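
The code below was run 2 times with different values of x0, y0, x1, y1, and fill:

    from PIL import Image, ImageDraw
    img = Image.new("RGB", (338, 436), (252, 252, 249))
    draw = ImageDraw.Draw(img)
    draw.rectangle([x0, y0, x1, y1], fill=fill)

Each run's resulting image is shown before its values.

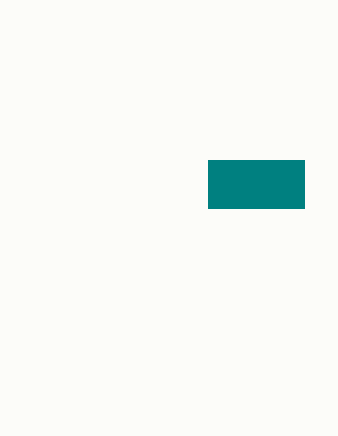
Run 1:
x0 = 208, y0 = 160, x1 = 304, y1 = 208, fill = 'teal'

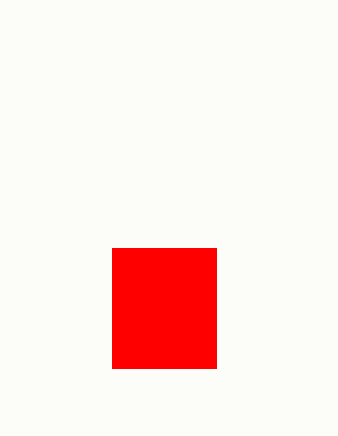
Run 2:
x0 = 112; y0 = 248; x1 = 216; y1 = 368; fill = 'red'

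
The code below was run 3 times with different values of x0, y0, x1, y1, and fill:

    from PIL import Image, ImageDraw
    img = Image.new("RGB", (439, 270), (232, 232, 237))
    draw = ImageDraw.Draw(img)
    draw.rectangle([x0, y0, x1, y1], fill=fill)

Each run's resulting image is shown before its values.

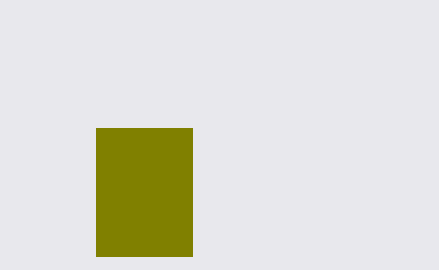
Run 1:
x0 = 96, y0 = 128, x1 = 192, y1 = 256, fill = 'olive'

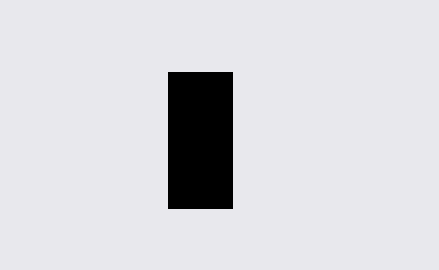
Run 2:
x0 = 168; y0 = 72; x1 = 232; y1 = 208; fill = 'black'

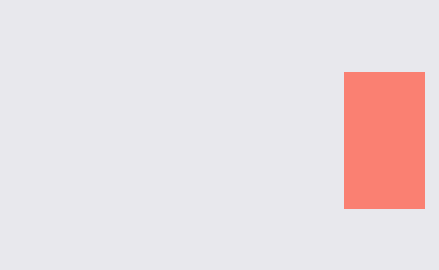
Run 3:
x0 = 344
y0 = 72
x1 = 424
y1 = 208
fill = 'salmon'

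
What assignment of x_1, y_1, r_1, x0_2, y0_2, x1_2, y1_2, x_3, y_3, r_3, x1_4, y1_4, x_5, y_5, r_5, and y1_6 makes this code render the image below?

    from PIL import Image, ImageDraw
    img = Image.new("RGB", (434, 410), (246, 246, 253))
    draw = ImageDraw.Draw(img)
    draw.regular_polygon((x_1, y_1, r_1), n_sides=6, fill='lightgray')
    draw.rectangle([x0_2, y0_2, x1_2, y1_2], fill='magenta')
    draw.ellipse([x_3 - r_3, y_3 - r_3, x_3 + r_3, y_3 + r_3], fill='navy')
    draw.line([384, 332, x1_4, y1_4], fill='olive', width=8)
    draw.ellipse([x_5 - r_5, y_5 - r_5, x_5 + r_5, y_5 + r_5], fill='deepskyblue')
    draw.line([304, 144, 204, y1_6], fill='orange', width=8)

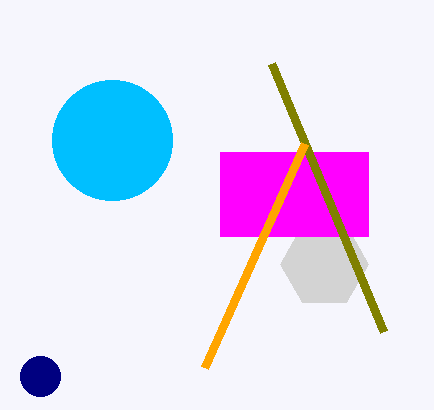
x_1 = 324
y_1 = 264
r_1 = 44
x0_2 = 220
y0_2 = 152
x1_2 = 368
y1_2 = 236
x_3 = 40
y_3 = 376
r_3 = 20
x1_4 = 272
y1_4 = 64
x_5 = 112
y_5 = 140
r_5 = 60
y1_6 = 368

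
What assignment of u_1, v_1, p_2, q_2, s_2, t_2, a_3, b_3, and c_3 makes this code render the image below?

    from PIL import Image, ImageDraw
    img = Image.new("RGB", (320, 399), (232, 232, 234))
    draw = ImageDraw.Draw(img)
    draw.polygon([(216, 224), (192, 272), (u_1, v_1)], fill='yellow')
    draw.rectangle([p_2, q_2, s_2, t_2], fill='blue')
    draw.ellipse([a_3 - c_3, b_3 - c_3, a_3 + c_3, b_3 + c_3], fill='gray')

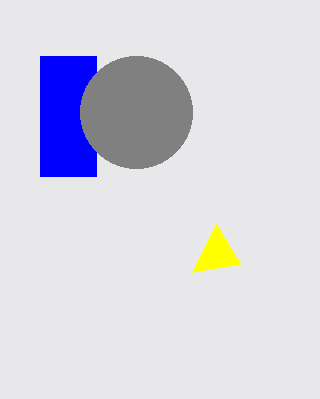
u_1 = 240, v_1 = 264, p_2 = 40, q_2 = 56, s_2 = 96, t_2 = 176, a_3 = 136, b_3 = 112, c_3 = 56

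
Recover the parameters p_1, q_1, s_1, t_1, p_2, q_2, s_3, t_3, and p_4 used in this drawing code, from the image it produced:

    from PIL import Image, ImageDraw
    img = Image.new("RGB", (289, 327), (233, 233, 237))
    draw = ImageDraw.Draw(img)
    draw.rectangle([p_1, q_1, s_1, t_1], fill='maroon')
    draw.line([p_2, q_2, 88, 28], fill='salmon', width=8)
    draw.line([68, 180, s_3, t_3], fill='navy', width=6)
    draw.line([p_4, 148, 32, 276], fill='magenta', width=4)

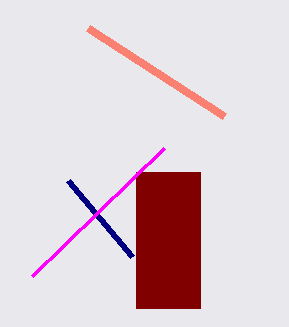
p_1 = 136, q_1 = 172, s_1 = 200, t_1 = 308, p_2 = 224, q_2 = 116, s_3 = 132, t_3 = 256, p_4 = 164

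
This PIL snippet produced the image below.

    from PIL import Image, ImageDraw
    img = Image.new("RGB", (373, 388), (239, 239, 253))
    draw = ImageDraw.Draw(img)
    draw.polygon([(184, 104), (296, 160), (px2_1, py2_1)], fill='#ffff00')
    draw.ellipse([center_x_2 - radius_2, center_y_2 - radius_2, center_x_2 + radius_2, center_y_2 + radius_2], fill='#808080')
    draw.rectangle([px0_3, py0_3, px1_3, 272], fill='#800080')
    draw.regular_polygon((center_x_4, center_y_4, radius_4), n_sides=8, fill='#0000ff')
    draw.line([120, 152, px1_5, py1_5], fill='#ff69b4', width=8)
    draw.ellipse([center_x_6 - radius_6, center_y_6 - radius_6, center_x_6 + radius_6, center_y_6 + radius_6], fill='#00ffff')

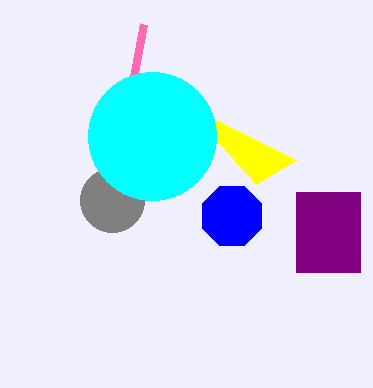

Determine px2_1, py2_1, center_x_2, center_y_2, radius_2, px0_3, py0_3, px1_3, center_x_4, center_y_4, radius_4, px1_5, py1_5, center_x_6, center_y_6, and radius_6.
px2_1 = 256, py2_1 = 184, center_x_2 = 112, center_y_2 = 200, radius_2 = 32, px0_3 = 296, py0_3 = 192, px1_3 = 360, center_x_4 = 232, center_y_4 = 216, radius_4 = 32, px1_5 = 144, py1_5 = 24, center_x_6 = 152, center_y_6 = 136, radius_6 = 64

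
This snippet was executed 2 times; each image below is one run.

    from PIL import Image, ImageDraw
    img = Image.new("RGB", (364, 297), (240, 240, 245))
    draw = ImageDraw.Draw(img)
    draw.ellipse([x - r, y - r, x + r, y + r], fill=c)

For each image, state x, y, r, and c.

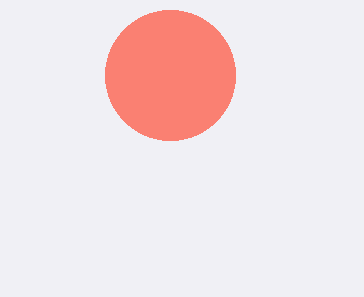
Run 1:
x = 170
y = 75
r = 65
c = 'salmon'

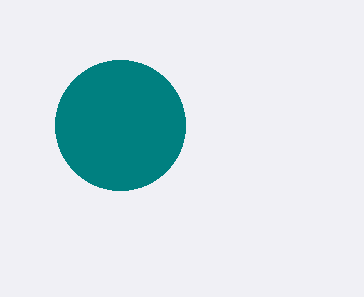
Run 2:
x = 120; y = 125; r = 65; c = 'teal'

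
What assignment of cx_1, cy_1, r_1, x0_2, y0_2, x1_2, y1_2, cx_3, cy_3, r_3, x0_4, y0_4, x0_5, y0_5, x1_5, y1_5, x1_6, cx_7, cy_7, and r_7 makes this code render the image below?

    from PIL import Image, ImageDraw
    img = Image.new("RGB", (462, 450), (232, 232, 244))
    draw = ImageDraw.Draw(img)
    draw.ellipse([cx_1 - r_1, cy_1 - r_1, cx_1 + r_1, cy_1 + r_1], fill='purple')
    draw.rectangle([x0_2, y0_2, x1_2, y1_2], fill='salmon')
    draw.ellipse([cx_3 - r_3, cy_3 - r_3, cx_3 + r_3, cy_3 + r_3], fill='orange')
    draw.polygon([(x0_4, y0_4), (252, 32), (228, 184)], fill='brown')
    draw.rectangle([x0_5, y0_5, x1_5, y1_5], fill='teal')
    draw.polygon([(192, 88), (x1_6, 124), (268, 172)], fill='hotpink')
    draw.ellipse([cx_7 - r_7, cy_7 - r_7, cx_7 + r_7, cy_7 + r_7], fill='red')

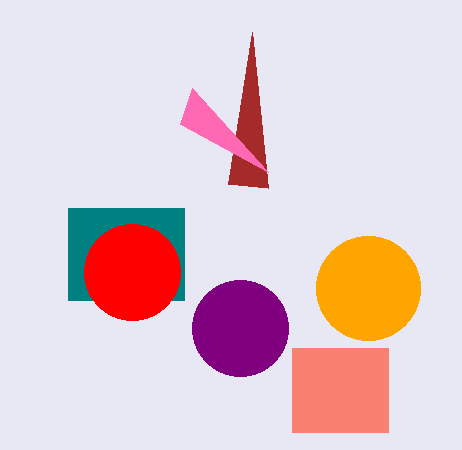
cx_1 = 240, cy_1 = 328, r_1 = 48, x0_2 = 292, y0_2 = 348, x1_2 = 388, y1_2 = 432, cx_3 = 368, cy_3 = 288, r_3 = 52, x0_4 = 268, y0_4 = 188, x0_5 = 68, y0_5 = 208, x1_5 = 184, y1_5 = 300, x1_6 = 180, cx_7 = 132, cy_7 = 272, r_7 = 48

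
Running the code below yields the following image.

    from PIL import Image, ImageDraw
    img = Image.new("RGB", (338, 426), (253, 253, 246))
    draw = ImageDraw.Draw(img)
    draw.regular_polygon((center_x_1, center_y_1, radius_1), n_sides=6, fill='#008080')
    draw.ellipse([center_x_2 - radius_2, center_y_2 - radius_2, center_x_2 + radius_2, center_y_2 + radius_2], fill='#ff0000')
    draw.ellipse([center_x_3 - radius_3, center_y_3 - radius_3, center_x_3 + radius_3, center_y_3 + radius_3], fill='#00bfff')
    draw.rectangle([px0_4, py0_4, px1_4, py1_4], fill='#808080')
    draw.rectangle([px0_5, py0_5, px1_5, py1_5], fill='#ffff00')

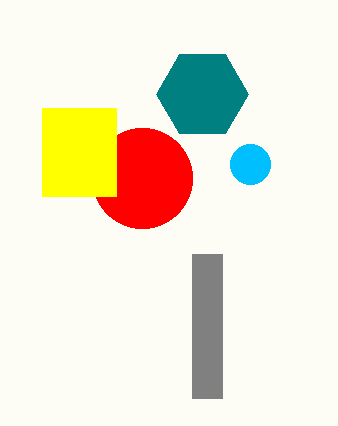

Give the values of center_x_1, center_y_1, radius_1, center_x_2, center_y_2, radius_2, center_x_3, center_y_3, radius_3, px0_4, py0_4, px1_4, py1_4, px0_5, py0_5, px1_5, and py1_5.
center_x_1 = 202
center_y_1 = 94
radius_1 = 46
center_x_2 = 142
center_y_2 = 178
radius_2 = 50
center_x_3 = 250
center_y_3 = 164
radius_3 = 20
px0_4 = 192
py0_4 = 254
px1_4 = 222
py1_4 = 398
px0_5 = 42
py0_5 = 108
px1_5 = 116
py1_5 = 196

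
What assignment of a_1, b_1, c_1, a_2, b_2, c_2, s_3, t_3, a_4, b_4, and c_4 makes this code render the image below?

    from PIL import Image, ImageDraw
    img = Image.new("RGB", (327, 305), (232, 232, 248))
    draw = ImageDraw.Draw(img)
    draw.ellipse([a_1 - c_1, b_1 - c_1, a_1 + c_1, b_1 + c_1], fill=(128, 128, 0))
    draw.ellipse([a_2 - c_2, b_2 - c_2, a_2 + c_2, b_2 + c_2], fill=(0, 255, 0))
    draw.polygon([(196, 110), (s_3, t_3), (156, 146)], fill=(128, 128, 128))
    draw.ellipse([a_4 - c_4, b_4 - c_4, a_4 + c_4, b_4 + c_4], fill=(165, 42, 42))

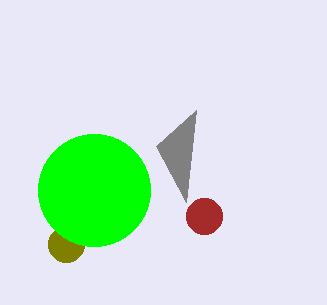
a_1 = 66; b_1 = 244; c_1 = 18; a_2 = 94; b_2 = 190; c_2 = 56; s_3 = 186; t_3 = 202; a_4 = 204; b_4 = 216; c_4 = 18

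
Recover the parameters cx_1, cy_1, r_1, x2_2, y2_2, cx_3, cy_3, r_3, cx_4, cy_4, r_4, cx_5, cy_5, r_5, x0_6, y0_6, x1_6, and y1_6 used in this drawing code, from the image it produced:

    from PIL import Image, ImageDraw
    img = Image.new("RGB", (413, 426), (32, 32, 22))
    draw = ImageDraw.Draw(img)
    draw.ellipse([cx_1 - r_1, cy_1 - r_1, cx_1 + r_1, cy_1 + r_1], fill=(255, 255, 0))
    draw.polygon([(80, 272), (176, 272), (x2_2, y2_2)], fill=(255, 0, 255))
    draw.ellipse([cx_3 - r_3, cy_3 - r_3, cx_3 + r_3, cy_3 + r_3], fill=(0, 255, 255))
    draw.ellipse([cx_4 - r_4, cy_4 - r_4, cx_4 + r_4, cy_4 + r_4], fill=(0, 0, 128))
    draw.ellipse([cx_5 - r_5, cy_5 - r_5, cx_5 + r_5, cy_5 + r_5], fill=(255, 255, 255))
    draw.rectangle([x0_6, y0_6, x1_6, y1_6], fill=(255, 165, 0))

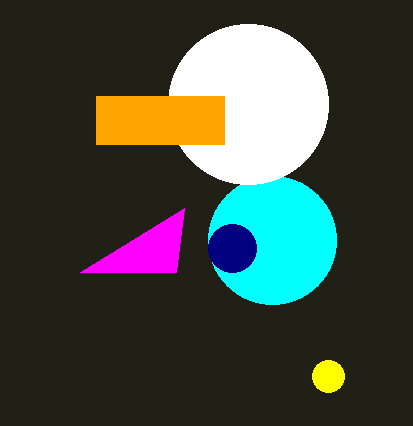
cx_1 = 328
cy_1 = 376
r_1 = 16
x2_2 = 184
y2_2 = 208
cx_3 = 272
cy_3 = 240
r_3 = 64
cx_4 = 232
cy_4 = 248
r_4 = 24
cx_5 = 248
cy_5 = 104
r_5 = 80
x0_6 = 96
y0_6 = 96
x1_6 = 224
y1_6 = 144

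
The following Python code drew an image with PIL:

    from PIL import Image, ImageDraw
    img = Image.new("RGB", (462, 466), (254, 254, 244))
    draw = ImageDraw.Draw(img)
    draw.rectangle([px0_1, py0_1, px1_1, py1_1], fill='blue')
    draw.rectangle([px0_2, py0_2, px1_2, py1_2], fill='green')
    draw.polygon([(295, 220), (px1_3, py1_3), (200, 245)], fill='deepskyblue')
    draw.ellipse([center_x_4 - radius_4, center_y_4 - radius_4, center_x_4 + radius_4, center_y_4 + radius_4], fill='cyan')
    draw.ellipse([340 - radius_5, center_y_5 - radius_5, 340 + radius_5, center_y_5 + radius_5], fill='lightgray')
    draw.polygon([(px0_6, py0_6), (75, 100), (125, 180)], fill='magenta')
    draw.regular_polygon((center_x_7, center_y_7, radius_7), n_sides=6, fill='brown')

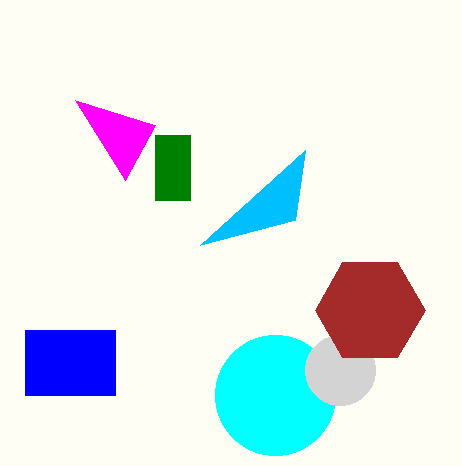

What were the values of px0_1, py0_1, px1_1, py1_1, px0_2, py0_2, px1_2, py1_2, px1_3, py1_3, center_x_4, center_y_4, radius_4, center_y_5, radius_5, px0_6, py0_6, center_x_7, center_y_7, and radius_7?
px0_1 = 25, py0_1 = 330, px1_1 = 115, py1_1 = 395, px0_2 = 155, py0_2 = 135, px1_2 = 190, py1_2 = 200, px1_3 = 305, py1_3 = 150, center_x_4 = 275, center_y_4 = 395, radius_4 = 60, center_y_5 = 370, radius_5 = 35, px0_6 = 155, py0_6 = 125, center_x_7 = 370, center_y_7 = 310, radius_7 = 55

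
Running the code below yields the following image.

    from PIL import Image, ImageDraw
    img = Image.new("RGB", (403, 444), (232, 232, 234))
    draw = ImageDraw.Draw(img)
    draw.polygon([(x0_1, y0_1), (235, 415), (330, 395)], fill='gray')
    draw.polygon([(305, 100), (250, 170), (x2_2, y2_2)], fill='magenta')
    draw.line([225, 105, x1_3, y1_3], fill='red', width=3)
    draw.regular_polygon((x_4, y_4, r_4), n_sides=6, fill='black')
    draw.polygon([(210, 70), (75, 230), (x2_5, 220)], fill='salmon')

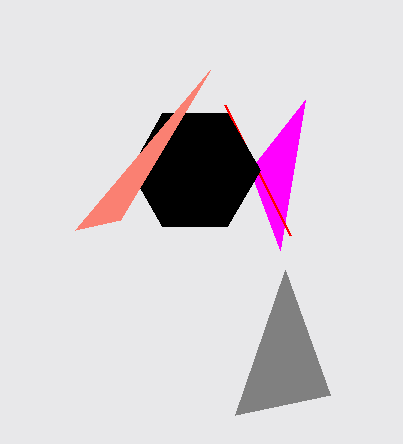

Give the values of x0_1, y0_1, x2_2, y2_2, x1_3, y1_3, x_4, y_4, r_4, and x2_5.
x0_1 = 285; y0_1 = 270; x2_2 = 280; y2_2 = 250; x1_3 = 290; y1_3 = 235; x_4 = 195; y_4 = 170; r_4 = 65; x2_5 = 120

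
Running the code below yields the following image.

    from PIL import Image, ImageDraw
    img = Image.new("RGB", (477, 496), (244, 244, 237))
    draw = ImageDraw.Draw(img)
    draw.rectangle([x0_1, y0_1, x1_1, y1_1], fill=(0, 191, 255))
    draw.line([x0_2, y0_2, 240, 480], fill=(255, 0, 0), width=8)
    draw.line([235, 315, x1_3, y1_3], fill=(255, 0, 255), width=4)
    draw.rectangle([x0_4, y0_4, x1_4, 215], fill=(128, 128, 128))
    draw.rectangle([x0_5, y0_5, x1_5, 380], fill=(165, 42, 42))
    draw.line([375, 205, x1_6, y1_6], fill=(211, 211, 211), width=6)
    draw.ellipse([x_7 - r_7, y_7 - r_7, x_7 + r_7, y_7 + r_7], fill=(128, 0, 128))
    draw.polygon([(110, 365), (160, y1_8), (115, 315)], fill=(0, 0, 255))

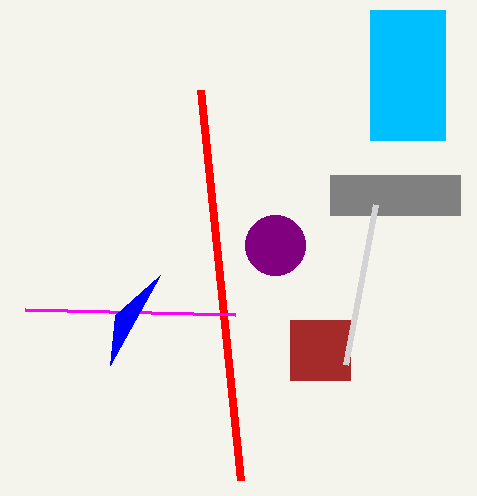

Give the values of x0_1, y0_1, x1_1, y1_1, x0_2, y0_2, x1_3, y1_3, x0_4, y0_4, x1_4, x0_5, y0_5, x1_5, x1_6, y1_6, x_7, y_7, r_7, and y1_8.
x0_1 = 370; y0_1 = 10; x1_1 = 445; y1_1 = 140; x0_2 = 200; y0_2 = 90; x1_3 = 25; y1_3 = 310; x0_4 = 330; y0_4 = 175; x1_4 = 460; x0_5 = 290; y0_5 = 320; x1_5 = 350; x1_6 = 345; y1_6 = 365; x_7 = 275; y_7 = 245; r_7 = 30; y1_8 = 275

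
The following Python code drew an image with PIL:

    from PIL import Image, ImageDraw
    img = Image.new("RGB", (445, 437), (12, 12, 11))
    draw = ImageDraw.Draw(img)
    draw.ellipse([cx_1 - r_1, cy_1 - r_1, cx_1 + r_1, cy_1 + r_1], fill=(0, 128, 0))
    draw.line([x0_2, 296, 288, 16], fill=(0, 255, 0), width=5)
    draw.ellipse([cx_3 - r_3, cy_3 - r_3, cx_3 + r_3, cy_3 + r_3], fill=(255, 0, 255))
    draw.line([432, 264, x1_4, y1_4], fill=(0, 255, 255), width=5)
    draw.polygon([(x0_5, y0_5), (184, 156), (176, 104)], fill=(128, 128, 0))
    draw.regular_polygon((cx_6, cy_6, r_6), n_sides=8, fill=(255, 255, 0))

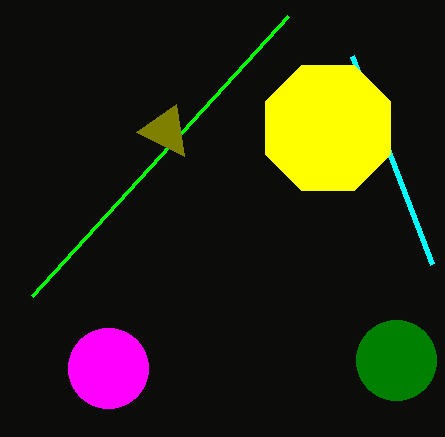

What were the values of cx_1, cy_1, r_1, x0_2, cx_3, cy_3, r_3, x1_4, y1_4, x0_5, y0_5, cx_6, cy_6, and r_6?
cx_1 = 396; cy_1 = 360; r_1 = 40; x0_2 = 32; cx_3 = 108; cy_3 = 368; r_3 = 40; x1_4 = 352; y1_4 = 56; x0_5 = 136; y0_5 = 132; cx_6 = 328; cy_6 = 128; r_6 = 68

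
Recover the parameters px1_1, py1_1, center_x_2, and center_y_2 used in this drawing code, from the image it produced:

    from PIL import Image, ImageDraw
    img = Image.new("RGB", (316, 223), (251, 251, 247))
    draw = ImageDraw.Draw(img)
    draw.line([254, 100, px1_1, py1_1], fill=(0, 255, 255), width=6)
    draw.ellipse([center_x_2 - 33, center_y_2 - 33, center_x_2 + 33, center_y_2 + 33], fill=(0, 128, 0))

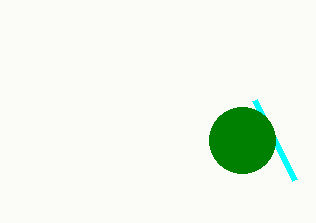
px1_1 = 294, py1_1 = 180, center_x_2 = 242, center_y_2 = 140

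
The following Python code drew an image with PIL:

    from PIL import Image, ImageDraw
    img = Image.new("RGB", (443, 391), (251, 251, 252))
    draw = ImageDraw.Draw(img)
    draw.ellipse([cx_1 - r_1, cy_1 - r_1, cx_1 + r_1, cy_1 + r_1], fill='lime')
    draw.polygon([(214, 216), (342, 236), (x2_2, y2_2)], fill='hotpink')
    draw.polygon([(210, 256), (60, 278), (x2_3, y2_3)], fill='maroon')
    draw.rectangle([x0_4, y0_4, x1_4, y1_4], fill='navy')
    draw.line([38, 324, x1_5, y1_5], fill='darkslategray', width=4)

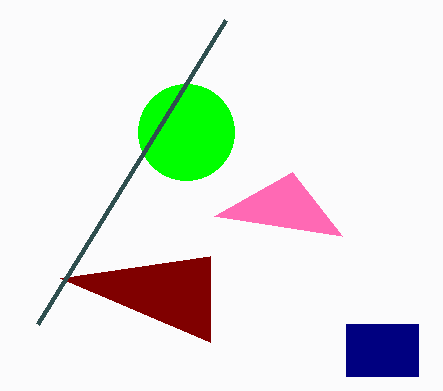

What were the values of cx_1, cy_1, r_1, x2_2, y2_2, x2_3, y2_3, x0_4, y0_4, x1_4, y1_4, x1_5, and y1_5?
cx_1 = 186, cy_1 = 132, r_1 = 48, x2_2 = 292, y2_2 = 172, x2_3 = 210, y2_3 = 342, x0_4 = 346, y0_4 = 324, x1_4 = 418, y1_4 = 376, x1_5 = 226, y1_5 = 20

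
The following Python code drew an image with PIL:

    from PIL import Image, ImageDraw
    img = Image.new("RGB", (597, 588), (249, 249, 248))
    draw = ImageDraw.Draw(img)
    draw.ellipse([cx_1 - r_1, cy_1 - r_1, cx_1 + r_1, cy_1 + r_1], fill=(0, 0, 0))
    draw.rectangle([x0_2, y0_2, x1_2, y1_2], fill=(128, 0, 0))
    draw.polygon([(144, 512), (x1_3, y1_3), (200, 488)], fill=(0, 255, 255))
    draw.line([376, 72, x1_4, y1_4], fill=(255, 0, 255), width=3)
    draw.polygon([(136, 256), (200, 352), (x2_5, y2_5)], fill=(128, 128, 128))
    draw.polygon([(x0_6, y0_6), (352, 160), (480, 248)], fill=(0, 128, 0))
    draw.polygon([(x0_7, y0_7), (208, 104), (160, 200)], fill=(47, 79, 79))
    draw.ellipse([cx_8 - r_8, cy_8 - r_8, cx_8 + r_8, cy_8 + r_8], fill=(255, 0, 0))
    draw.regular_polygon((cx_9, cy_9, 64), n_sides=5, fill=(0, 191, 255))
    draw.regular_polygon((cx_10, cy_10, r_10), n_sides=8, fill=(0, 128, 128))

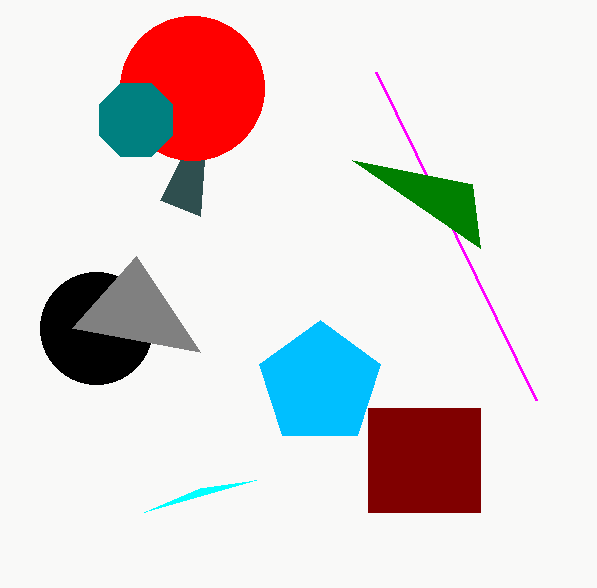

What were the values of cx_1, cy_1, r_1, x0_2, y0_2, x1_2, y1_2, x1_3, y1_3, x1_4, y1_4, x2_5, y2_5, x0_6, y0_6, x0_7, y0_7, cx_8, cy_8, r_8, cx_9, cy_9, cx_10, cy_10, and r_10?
cx_1 = 96, cy_1 = 328, r_1 = 56, x0_2 = 368, y0_2 = 408, x1_2 = 480, y1_2 = 512, x1_3 = 256, y1_3 = 480, x1_4 = 536, y1_4 = 400, x2_5 = 72, y2_5 = 328, x0_6 = 472, y0_6 = 184, x0_7 = 200, y0_7 = 216, cx_8 = 192, cy_8 = 88, r_8 = 72, cx_9 = 320, cy_9 = 384, cx_10 = 136, cy_10 = 120, r_10 = 40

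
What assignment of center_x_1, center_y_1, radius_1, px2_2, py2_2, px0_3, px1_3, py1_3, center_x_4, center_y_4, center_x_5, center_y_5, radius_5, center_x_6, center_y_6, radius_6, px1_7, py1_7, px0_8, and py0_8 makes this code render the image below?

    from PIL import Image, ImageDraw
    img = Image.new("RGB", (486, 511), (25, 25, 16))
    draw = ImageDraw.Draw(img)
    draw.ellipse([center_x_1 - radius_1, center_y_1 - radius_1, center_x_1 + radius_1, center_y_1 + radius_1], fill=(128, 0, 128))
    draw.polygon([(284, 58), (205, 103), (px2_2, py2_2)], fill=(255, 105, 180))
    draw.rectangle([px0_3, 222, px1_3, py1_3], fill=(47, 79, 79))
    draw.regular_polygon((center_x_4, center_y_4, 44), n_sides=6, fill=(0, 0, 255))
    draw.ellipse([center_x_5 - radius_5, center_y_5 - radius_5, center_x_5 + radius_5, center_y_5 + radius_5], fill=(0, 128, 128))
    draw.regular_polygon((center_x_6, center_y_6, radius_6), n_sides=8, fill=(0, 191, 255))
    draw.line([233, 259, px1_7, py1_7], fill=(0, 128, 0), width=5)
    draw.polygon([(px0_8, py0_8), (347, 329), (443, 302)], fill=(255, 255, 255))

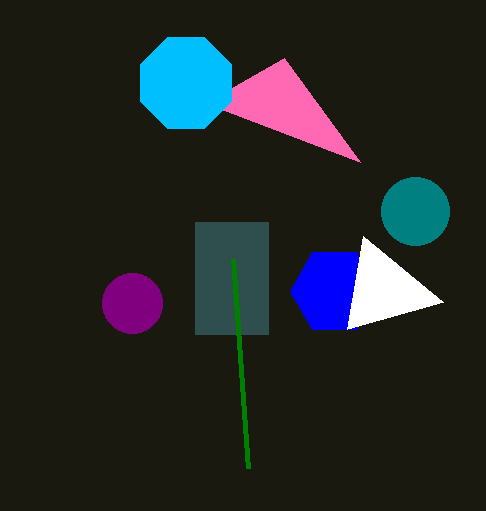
center_x_1 = 132
center_y_1 = 303
radius_1 = 30
px2_2 = 360
py2_2 = 162
px0_3 = 195
px1_3 = 268
py1_3 = 334
center_x_4 = 334
center_y_4 = 291
center_x_5 = 415
center_y_5 = 211
radius_5 = 34
center_x_6 = 186
center_y_6 = 83
radius_6 = 49
px1_7 = 248
py1_7 = 468
px0_8 = 363
py0_8 = 236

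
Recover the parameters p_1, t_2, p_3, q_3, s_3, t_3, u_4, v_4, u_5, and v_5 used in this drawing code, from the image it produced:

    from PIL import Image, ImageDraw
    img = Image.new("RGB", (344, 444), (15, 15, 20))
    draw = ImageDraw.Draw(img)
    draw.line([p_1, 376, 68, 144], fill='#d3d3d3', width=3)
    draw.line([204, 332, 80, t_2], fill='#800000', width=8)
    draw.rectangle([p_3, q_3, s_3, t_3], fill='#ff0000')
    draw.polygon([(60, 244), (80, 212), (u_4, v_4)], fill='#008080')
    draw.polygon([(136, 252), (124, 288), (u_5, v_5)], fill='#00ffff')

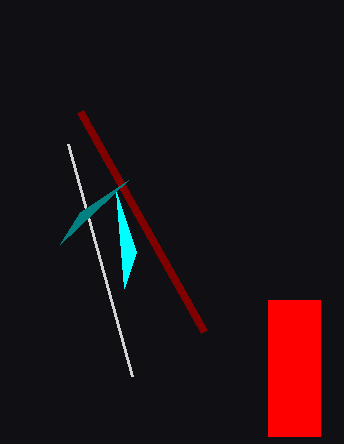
p_1 = 132, t_2 = 112, p_3 = 268, q_3 = 300, s_3 = 320, t_3 = 436, u_4 = 128, v_4 = 180, u_5 = 116, v_5 = 192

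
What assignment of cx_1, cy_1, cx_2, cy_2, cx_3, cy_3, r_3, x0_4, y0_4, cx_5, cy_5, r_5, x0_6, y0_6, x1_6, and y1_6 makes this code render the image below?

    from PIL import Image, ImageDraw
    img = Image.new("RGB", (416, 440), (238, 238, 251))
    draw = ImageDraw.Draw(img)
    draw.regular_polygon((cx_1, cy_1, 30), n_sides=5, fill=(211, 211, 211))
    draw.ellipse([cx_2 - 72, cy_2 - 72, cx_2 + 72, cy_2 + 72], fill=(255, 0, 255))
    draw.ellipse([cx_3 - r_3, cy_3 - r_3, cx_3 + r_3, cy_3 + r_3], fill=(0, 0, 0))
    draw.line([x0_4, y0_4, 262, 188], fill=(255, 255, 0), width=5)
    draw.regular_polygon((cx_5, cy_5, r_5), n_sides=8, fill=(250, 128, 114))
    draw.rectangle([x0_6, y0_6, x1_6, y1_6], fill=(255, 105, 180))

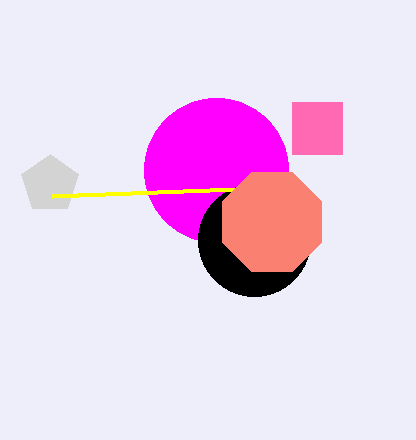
cx_1 = 50
cy_1 = 184
cx_2 = 216
cy_2 = 170
cx_3 = 254
cy_3 = 240
r_3 = 56
x0_4 = 52
y0_4 = 196
cx_5 = 272
cy_5 = 222
r_5 = 54
x0_6 = 292
y0_6 = 102
x1_6 = 342
y1_6 = 154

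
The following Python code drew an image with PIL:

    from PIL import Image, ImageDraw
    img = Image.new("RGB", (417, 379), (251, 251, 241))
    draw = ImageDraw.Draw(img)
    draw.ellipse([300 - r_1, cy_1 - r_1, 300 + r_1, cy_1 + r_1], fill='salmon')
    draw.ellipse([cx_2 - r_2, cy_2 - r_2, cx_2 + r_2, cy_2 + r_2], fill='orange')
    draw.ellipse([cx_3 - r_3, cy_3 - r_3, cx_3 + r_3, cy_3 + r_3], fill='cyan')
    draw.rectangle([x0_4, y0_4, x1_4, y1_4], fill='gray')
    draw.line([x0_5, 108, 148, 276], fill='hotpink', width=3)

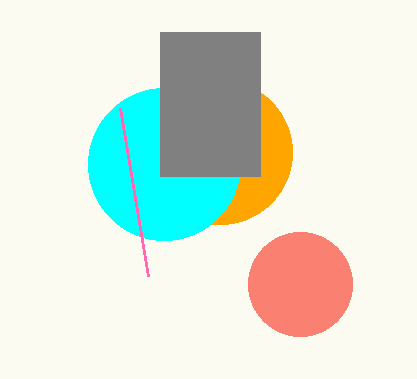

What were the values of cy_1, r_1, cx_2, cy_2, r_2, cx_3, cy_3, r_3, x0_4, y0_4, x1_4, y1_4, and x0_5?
cy_1 = 284
r_1 = 52
cx_2 = 220
cy_2 = 152
r_2 = 72
cx_3 = 164
cy_3 = 164
r_3 = 76
x0_4 = 160
y0_4 = 32
x1_4 = 260
y1_4 = 176
x0_5 = 120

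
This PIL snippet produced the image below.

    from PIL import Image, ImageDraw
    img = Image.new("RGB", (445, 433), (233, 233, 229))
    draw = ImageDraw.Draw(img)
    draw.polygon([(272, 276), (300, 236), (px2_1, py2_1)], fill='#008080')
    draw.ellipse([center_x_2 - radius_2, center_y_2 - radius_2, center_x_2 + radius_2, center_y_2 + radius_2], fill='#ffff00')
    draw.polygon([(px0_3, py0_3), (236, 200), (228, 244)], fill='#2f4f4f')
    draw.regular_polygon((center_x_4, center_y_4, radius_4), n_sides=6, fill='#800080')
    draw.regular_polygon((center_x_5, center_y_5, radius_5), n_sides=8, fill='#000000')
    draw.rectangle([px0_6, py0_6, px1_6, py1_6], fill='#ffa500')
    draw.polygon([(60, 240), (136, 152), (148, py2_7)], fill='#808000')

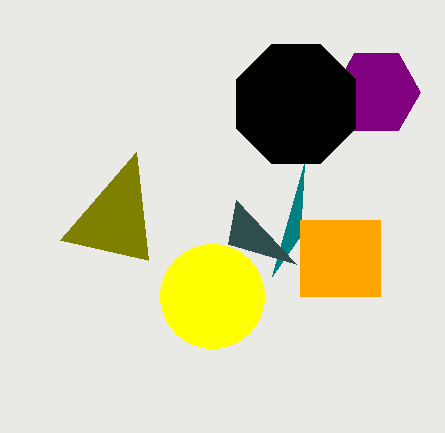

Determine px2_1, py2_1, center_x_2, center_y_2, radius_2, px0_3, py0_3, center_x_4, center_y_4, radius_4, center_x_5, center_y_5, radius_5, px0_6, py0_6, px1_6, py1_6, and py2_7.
px2_1 = 304
py2_1 = 164
center_x_2 = 212
center_y_2 = 296
radius_2 = 52
px0_3 = 296
py0_3 = 264
center_x_4 = 376
center_y_4 = 92
radius_4 = 44
center_x_5 = 296
center_y_5 = 104
radius_5 = 64
px0_6 = 300
py0_6 = 220
px1_6 = 380
py1_6 = 296
py2_7 = 260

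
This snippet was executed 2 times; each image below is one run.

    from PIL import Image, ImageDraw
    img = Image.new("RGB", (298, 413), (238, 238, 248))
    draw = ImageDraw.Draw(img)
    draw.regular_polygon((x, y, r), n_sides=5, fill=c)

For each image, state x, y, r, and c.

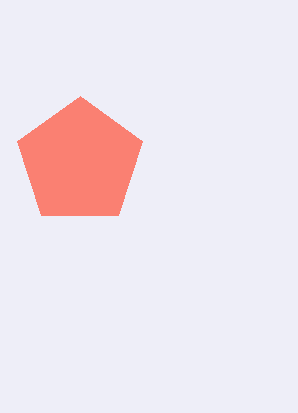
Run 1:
x = 80; y = 162; r = 66; c = 'salmon'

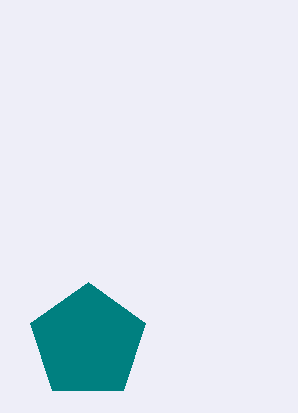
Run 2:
x = 88, y = 342, r = 60, c = 'teal'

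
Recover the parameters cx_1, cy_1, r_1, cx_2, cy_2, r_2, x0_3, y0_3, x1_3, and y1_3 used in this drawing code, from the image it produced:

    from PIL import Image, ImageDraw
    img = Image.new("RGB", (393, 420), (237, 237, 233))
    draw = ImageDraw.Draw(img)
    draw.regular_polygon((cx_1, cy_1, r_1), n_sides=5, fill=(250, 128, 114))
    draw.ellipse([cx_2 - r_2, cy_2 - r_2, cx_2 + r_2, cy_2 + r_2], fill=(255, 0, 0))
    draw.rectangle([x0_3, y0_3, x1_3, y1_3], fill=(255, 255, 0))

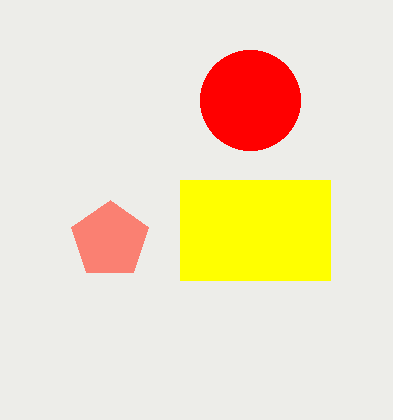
cx_1 = 110; cy_1 = 240; r_1 = 40; cx_2 = 250; cy_2 = 100; r_2 = 50; x0_3 = 180; y0_3 = 180; x1_3 = 330; y1_3 = 280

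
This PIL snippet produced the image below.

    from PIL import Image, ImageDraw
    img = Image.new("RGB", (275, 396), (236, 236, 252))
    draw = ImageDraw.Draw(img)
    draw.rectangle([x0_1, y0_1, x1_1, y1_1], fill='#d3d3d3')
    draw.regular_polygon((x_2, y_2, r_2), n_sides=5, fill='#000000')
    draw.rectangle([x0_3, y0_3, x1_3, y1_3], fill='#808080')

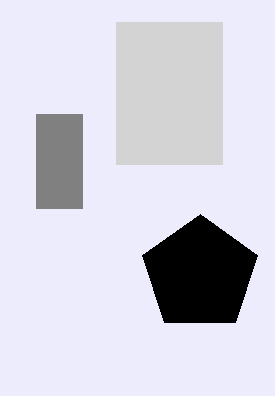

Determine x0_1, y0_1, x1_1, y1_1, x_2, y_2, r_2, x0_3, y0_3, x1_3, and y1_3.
x0_1 = 116
y0_1 = 22
x1_1 = 222
y1_1 = 164
x_2 = 200
y_2 = 274
r_2 = 60
x0_3 = 36
y0_3 = 114
x1_3 = 82
y1_3 = 208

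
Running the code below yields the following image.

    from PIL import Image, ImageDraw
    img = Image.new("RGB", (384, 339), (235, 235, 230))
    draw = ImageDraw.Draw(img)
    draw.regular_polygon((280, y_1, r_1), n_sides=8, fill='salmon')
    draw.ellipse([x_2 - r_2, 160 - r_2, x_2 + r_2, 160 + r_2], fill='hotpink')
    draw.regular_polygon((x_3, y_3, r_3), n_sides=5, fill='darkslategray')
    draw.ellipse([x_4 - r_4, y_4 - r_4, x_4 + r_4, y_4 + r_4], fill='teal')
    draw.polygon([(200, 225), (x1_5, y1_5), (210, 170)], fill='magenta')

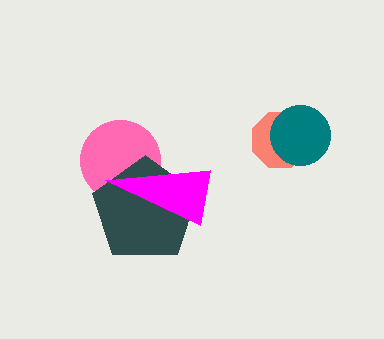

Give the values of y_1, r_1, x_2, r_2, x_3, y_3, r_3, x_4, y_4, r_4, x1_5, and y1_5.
y_1 = 140
r_1 = 30
x_2 = 120
r_2 = 40
x_3 = 145
y_3 = 210
r_3 = 55
x_4 = 300
y_4 = 135
r_4 = 30
x1_5 = 105
y1_5 = 180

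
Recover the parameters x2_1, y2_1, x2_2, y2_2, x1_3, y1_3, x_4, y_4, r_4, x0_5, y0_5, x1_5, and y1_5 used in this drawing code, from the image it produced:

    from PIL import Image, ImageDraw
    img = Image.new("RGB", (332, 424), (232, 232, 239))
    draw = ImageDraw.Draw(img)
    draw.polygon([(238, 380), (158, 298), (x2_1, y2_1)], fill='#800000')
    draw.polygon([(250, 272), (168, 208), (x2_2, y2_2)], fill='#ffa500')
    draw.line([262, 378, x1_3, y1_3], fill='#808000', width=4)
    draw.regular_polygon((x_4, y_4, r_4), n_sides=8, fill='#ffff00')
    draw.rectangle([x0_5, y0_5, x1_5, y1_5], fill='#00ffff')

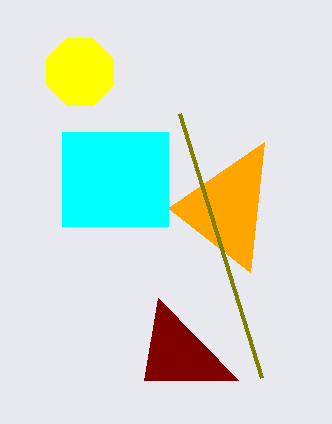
x2_1 = 144; y2_1 = 380; x2_2 = 264; y2_2 = 142; x1_3 = 180; y1_3 = 114; x_4 = 80; y_4 = 72; r_4 = 36; x0_5 = 62; y0_5 = 132; x1_5 = 168; y1_5 = 226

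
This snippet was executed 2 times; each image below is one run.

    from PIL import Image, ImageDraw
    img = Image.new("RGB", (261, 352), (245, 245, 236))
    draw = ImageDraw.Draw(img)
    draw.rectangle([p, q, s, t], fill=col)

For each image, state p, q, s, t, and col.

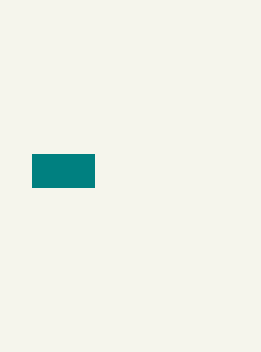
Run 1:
p = 32; q = 154; s = 94; t = 187; col = 'teal'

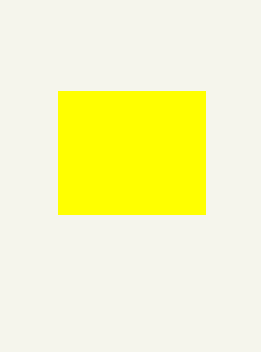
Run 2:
p = 58, q = 91, s = 205, t = 214, col = 'yellow'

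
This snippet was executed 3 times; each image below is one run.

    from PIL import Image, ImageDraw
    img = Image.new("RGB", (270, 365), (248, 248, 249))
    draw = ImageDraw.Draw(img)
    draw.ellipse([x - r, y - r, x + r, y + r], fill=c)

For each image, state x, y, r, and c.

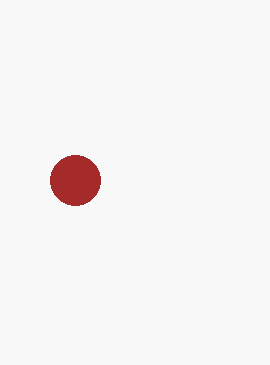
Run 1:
x = 75, y = 180, r = 25, c = 'brown'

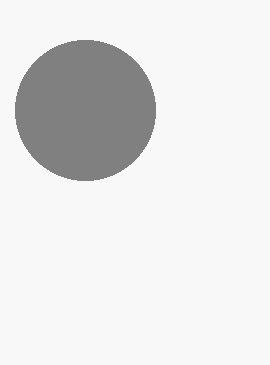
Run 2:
x = 85, y = 110, r = 70, c = 'gray'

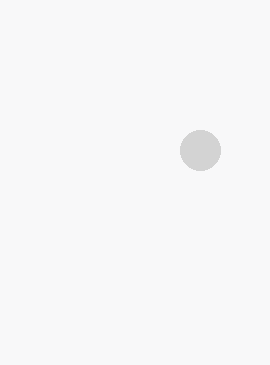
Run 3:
x = 200; y = 150; r = 20; c = 'lightgray'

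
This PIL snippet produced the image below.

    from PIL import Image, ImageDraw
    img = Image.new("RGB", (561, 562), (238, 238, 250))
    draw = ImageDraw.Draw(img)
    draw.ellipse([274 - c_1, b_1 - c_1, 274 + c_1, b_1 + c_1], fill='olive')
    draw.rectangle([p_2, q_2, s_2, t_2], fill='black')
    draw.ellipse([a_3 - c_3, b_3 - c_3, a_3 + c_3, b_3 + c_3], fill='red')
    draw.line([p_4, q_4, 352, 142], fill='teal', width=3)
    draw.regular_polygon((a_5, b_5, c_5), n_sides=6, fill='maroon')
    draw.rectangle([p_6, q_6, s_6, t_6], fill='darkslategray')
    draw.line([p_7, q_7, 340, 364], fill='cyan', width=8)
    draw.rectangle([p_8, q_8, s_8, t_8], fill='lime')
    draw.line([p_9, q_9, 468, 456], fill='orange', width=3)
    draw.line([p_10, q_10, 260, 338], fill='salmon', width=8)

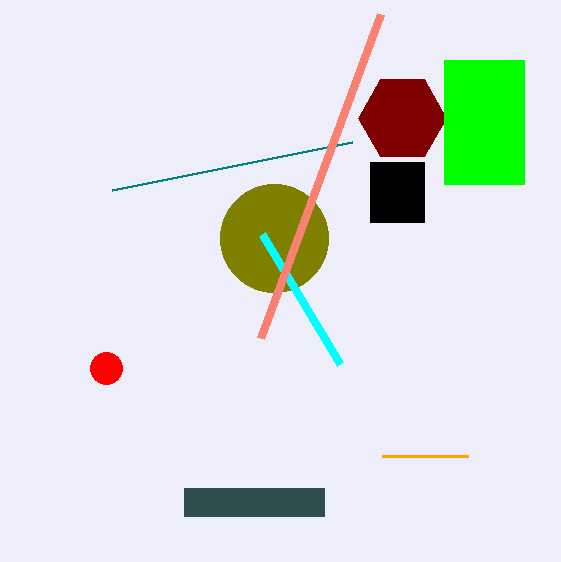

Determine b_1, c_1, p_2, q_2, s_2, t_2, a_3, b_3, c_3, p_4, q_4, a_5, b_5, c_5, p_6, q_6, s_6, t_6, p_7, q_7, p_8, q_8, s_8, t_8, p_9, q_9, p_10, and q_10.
b_1 = 238
c_1 = 54
p_2 = 370
q_2 = 162
s_2 = 424
t_2 = 222
a_3 = 106
b_3 = 368
c_3 = 16
p_4 = 112
q_4 = 190
a_5 = 402
b_5 = 118
c_5 = 44
p_6 = 184
q_6 = 488
s_6 = 324
t_6 = 516
p_7 = 262
q_7 = 234
p_8 = 444
q_8 = 60
s_8 = 524
t_8 = 184
p_9 = 382
q_9 = 456
p_10 = 380
q_10 = 14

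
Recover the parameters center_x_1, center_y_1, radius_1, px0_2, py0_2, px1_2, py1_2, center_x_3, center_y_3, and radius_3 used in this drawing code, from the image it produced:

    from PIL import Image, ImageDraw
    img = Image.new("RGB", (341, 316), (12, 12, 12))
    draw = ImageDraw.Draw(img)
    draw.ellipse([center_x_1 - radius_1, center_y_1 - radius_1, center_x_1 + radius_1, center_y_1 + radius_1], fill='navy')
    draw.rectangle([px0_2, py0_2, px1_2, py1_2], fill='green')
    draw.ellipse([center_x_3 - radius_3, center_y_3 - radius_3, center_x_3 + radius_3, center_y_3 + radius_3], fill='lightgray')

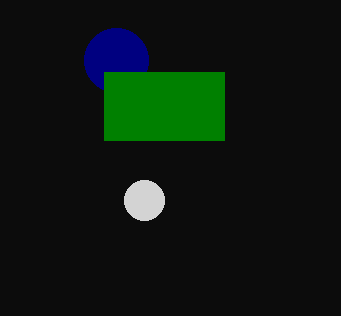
center_x_1 = 116, center_y_1 = 60, radius_1 = 32, px0_2 = 104, py0_2 = 72, px1_2 = 224, py1_2 = 140, center_x_3 = 144, center_y_3 = 200, radius_3 = 20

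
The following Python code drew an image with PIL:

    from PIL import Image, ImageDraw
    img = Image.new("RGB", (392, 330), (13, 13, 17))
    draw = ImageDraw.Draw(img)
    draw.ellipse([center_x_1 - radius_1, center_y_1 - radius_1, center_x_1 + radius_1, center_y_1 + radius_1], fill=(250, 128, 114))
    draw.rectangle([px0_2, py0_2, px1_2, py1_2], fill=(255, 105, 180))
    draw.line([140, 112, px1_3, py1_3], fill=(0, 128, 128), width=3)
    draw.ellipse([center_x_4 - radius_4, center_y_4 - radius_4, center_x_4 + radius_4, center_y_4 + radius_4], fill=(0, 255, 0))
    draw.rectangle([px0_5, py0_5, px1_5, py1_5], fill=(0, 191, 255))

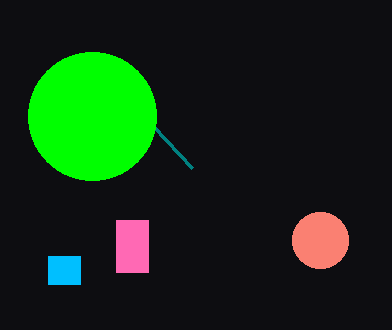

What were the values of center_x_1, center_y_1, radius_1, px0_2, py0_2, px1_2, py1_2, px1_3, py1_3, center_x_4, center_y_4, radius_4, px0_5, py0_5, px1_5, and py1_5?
center_x_1 = 320, center_y_1 = 240, radius_1 = 28, px0_2 = 116, py0_2 = 220, px1_2 = 148, py1_2 = 272, px1_3 = 192, py1_3 = 168, center_x_4 = 92, center_y_4 = 116, radius_4 = 64, px0_5 = 48, py0_5 = 256, px1_5 = 80, py1_5 = 284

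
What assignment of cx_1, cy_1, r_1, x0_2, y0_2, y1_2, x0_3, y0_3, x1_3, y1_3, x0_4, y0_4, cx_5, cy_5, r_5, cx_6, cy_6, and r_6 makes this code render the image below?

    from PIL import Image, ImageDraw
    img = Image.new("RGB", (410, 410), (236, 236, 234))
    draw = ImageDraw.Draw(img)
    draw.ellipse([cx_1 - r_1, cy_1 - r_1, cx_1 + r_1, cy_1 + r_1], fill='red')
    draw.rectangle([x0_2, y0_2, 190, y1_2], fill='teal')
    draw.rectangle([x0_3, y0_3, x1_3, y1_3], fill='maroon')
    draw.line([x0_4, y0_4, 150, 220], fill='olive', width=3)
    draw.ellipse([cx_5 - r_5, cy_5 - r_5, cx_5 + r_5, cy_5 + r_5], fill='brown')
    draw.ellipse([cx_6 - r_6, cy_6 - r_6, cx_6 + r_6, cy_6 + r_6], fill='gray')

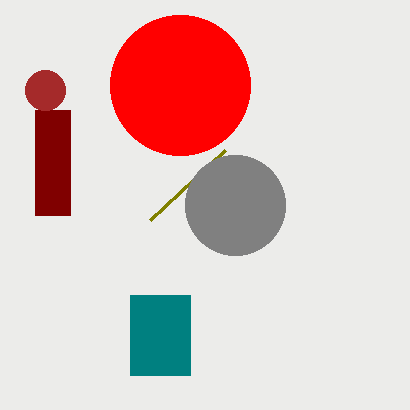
cx_1 = 180; cy_1 = 85; r_1 = 70; x0_2 = 130; y0_2 = 295; y1_2 = 375; x0_3 = 35; y0_3 = 110; x1_3 = 70; y1_3 = 215; x0_4 = 225; y0_4 = 150; cx_5 = 45; cy_5 = 90; r_5 = 20; cx_6 = 235; cy_6 = 205; r_6 = 50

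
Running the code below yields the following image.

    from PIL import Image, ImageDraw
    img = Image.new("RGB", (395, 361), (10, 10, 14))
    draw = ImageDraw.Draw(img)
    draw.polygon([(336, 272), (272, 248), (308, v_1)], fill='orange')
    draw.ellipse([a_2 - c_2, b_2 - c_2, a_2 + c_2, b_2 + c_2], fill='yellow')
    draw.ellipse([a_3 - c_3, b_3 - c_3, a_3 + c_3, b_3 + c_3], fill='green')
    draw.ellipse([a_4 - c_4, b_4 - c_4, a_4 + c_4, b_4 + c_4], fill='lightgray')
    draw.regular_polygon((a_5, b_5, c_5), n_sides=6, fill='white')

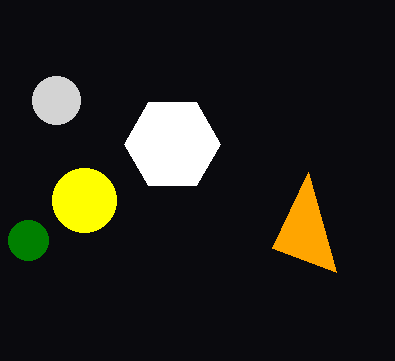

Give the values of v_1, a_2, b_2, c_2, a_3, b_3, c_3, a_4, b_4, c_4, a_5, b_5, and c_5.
v_1 = 172, a_2 = 84, b_2 = 200, c_2 = 32, a_3 = 28, b_3 = 240, c_3 = 20, a_4 = 56, b_4 = 100, c_4 = 24, a_5 = 172, b_5 = 144, c_5 = 48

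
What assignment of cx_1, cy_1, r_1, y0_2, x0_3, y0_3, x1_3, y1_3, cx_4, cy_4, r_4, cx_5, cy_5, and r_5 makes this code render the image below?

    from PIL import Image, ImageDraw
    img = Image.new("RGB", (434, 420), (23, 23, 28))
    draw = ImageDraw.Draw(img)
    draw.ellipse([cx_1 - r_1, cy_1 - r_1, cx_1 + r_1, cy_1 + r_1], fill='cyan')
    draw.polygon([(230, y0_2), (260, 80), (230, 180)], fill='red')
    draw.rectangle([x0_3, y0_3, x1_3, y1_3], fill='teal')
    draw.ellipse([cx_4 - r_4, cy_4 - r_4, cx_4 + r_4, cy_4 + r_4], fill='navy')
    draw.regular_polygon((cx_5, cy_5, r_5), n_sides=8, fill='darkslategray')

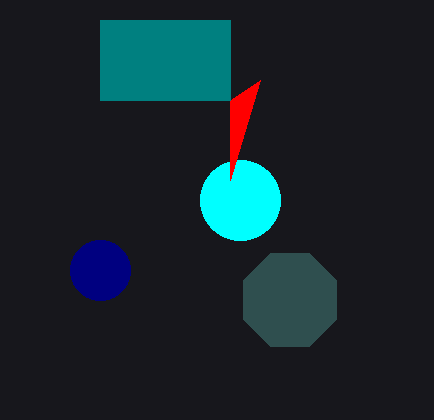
cx_1 = 240; cy_1 = 200; r_1 = 40; y0_2 = 100; x0_3 = 100; y0_3 = 20; x1_3 = 230; y1_3 = 100; cx_4 = 100; cy_4 = 270; r_4 = 30; cx_5 = 290; cy_5 = 300; r_5 = 50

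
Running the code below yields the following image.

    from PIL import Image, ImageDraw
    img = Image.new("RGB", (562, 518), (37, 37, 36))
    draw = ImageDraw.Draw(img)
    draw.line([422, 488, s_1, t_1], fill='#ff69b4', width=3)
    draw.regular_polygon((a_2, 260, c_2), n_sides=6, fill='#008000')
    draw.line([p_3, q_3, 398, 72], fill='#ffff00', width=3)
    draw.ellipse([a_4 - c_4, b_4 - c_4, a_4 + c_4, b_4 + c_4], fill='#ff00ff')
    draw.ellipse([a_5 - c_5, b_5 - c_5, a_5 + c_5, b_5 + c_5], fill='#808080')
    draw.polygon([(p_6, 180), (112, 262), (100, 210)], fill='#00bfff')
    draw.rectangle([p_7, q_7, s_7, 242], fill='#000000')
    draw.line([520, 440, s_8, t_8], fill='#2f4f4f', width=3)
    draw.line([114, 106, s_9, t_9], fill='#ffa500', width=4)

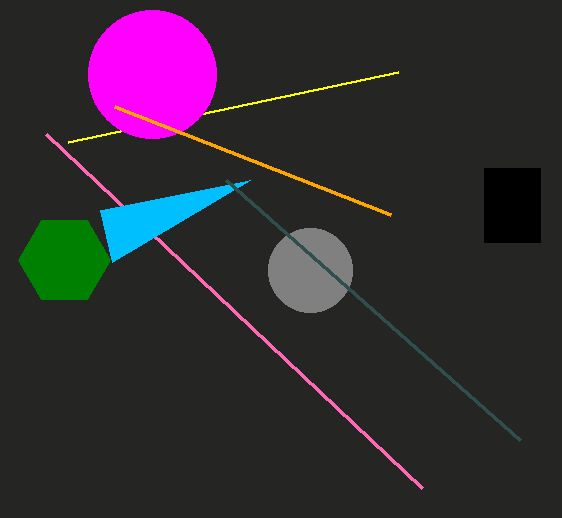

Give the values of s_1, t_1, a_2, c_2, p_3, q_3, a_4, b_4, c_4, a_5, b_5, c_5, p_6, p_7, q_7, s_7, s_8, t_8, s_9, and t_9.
s_1 = 46, t_1 = 134, a_2 = 64, c_2 = 46, p_3 = 68, q_3 = 142, a_4 = 152, b_4 = 74, c_4 = 64, a_5 = 310, b_5 = 270, c_5 = 42, p_6 = 250, p_7 = 484, q_7 = 168, s_7 = 540, s_8 = 226, t_8 = 180, s_9 = 390, t_9 = 214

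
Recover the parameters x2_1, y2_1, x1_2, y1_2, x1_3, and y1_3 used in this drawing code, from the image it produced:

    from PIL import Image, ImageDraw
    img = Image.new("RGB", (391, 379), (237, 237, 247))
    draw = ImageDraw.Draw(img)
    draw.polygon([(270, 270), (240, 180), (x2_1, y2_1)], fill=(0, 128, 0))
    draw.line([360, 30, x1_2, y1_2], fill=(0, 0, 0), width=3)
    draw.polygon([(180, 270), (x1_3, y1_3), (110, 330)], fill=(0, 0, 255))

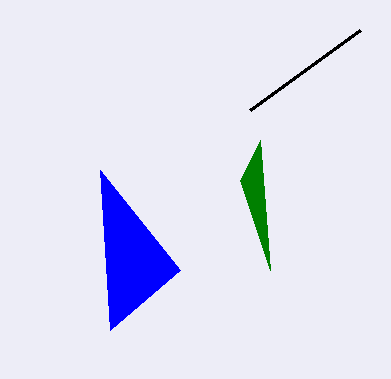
x2_1 = 260; y2_1 = 140; x1_2 = 250; y1_2 = 110; x1_3 = 100; y1_3 = 170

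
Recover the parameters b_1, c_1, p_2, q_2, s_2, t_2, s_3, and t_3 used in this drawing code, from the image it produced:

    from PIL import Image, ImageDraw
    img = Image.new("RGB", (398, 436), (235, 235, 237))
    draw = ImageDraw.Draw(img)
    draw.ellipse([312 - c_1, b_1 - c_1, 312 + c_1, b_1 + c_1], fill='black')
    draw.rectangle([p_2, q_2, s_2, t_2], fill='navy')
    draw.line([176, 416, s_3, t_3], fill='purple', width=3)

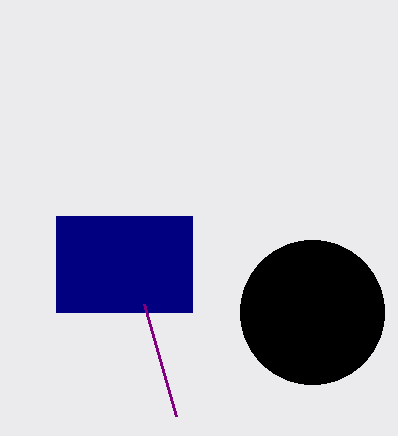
b_1 = 312, c_1 = 72, p_2 = 56, q_2 = 216, s_2 = 192, t_2 = 312, s_3 = 144, t_3 = 304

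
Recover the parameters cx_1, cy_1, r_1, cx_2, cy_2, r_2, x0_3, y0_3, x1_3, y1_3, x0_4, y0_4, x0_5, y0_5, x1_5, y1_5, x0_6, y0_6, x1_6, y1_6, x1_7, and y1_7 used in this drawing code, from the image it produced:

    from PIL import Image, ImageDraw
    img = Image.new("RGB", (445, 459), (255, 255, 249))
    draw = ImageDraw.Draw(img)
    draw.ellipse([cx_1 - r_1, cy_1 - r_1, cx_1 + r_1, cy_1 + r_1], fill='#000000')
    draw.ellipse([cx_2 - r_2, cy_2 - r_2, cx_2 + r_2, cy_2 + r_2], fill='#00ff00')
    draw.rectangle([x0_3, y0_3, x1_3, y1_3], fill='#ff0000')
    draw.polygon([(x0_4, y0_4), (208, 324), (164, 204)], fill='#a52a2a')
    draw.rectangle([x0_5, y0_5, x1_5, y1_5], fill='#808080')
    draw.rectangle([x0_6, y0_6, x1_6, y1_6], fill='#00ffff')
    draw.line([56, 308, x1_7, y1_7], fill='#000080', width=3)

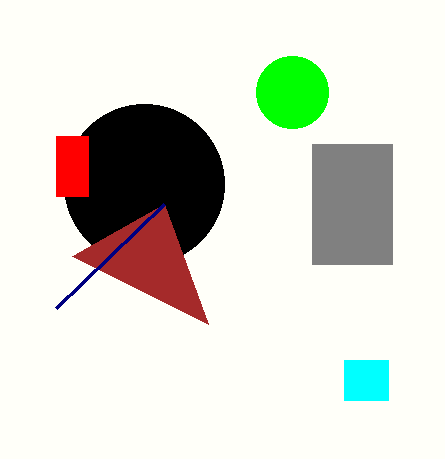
cx_1 = 144; cy_1 = 184; r_1 = 80; cx_2 = 292; cy_2 = 92; r_2 = 36; x0_3 = 56; y0_3 = 136; x1_3 = 88; y1_3 = 196; x0_4 = 72; y0_4 = 256; x0_5 = 312; y0_5 = 144; x1_5 = 392; y1_5 = 264; x0_6 = 344; y0_6 = 360; x1_6 = 388; y1_6 = 400; x1_7 = 164; y1_7 = 204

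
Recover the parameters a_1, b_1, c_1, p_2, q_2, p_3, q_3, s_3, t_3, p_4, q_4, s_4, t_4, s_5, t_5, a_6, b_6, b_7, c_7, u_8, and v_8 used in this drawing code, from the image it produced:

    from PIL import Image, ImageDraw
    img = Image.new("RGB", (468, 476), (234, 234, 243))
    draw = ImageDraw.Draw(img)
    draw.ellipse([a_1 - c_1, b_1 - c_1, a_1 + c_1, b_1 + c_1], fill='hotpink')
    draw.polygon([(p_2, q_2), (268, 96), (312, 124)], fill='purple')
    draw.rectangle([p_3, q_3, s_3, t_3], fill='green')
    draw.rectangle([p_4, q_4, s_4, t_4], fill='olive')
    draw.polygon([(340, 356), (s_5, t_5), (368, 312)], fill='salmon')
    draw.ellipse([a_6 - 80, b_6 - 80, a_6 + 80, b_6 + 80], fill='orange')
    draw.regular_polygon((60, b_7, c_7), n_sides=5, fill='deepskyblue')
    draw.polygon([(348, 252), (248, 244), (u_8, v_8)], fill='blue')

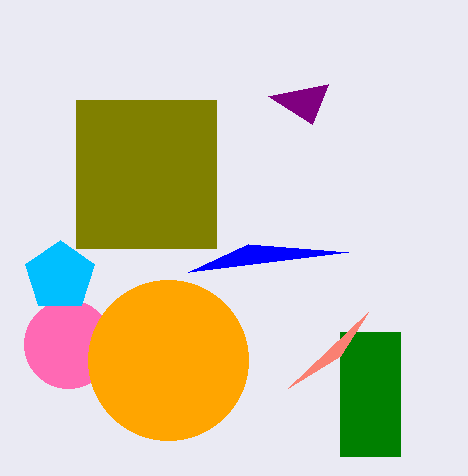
a_1 = 68, b_1 = 344, c_1 = 44, p_2 = 328, q_2 = 84, p_3 = 340, q_3 = 332, s_3 = 400, t_3 = 456, p_4 = 76, q_4 = 100, s_4 = 216, t_4 = 248, s_5 = 288, t_5 = 388, a_6 = 168, b_6 = 360, b_7 = 276, c_7 = 36, u_8 = 188, v_8 = 272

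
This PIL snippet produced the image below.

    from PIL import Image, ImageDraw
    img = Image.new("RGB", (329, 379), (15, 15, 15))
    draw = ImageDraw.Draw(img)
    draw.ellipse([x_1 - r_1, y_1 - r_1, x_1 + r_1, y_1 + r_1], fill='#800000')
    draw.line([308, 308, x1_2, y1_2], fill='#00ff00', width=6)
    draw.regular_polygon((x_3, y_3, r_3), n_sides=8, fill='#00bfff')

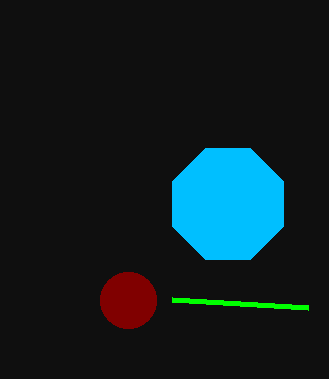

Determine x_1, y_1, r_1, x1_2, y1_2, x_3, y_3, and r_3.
x_1 = 128; y_1 = 300; r_1 = 28; x1_2 = 172; y1_2 = 300; x_3 = 228; y_3 = 204; r_3 = 60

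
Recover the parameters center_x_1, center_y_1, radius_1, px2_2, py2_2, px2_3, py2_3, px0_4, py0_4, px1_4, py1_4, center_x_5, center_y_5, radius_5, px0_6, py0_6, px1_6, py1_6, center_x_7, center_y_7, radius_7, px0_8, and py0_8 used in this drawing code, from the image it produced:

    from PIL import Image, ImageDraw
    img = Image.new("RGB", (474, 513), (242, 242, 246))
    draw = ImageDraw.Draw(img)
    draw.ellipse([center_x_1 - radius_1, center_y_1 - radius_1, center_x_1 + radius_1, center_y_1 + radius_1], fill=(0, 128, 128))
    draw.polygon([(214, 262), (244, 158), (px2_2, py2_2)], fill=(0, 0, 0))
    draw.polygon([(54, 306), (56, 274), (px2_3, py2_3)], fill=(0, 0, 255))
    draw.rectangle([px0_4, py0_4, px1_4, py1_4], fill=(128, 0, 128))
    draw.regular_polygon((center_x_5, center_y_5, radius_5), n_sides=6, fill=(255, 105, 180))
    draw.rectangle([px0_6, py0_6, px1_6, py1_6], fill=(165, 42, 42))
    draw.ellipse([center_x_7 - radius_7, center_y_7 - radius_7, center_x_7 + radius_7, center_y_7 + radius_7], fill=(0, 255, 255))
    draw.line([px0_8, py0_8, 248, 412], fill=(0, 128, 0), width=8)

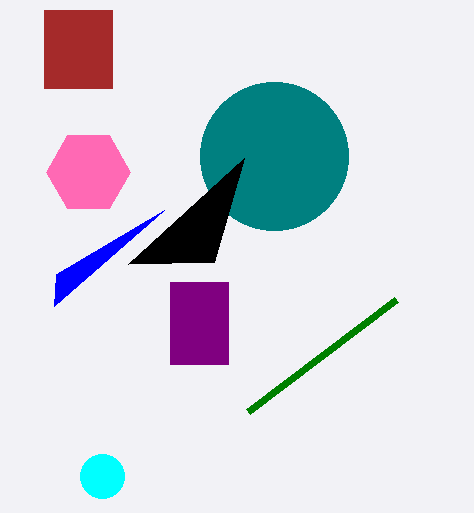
center_x_1 = 274
center_y_1 = 156
radius_1 = 74
px2_2 = 128
py2_2 = 264
px2_3 = 164
py2_3 = 210
px0_4 = 170
py0_4 = 282
px1_4 = 228
py1_4 = 364
center_x_5 = 88
center_y_5 = 172
radius_5 = 42
px0_6 = 44
py0_6 = 10
px1_6 = 112
py1_6 = 88
center_x_7 = 102
center_y_7 = 476
radius_7 = 22
px0_8 = 396
py0_8 = 300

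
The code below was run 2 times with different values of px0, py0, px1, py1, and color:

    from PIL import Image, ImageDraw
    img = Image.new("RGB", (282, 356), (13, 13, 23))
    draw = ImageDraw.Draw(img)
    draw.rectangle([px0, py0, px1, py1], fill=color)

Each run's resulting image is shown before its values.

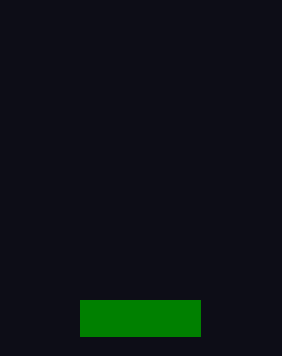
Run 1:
px0 = 80, py0 = 300, px1 = 200, py1 = 336, color = 'green'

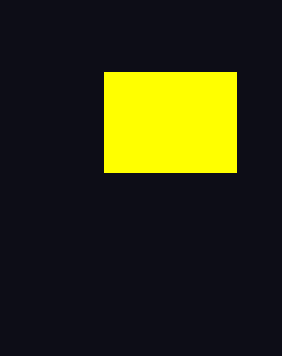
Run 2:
px0 = 104, py0 = 72, px1 = 236, py1 = 172, color = 'yellow'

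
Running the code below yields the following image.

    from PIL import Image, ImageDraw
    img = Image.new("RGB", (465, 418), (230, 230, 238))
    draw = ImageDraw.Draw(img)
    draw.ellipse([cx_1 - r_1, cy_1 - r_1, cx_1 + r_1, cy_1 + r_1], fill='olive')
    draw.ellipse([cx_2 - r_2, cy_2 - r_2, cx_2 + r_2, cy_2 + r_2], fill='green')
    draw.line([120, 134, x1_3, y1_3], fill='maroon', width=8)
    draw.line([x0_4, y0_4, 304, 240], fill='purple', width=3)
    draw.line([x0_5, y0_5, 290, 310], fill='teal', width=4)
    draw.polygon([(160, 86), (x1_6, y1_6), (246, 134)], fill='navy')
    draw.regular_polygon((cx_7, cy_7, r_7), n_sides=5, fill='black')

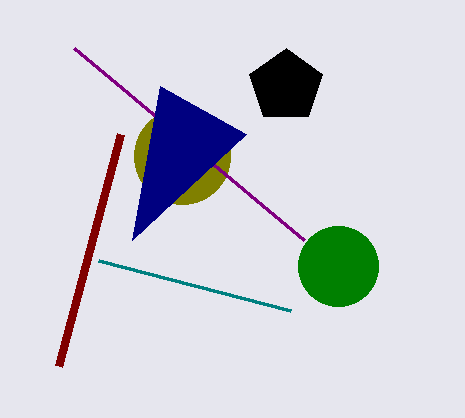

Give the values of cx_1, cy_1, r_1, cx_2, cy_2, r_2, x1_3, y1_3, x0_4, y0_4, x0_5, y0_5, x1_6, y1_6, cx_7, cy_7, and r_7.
cx_1 = 182
cy_1 = 156
r_1 = 48
cx_2 = 338
cy_2 = 266
r_2 = 40
x1_3 = 58
y1_3 = 366
x0_4 = 74
y0_4 = 48
x0_5 = 98
y0_5 = 260
x1_6 = 132
y1_6 = 240
cx_7 = 286
cy_7 = 86
r_7 = 38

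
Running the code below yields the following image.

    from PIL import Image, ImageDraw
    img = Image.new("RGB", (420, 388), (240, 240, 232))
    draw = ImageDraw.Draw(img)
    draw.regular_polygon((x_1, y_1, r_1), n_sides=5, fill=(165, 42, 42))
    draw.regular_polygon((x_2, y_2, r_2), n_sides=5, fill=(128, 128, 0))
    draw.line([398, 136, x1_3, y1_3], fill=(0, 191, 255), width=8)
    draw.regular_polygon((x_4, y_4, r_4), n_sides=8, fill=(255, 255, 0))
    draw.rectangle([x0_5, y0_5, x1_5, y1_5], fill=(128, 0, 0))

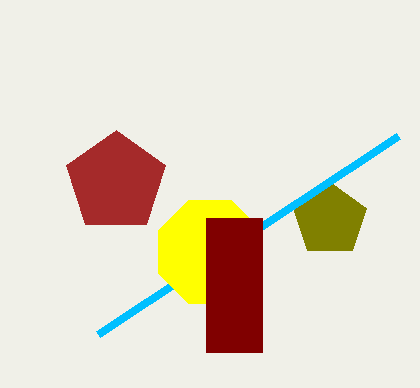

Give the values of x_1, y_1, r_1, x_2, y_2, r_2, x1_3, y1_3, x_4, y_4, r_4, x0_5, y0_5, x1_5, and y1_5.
x_1 = 116
y_1 = 182
r_1 = 52
x_2 = 330
y_2 = 220
r_2 = 38
x1_3 = 98
y1_3 = 334
x_4 = 210
y_4 = 252
r_4 = 56
x0_5 = 206
y0_5 = 218
x1_5 = 262
y1_5 = 352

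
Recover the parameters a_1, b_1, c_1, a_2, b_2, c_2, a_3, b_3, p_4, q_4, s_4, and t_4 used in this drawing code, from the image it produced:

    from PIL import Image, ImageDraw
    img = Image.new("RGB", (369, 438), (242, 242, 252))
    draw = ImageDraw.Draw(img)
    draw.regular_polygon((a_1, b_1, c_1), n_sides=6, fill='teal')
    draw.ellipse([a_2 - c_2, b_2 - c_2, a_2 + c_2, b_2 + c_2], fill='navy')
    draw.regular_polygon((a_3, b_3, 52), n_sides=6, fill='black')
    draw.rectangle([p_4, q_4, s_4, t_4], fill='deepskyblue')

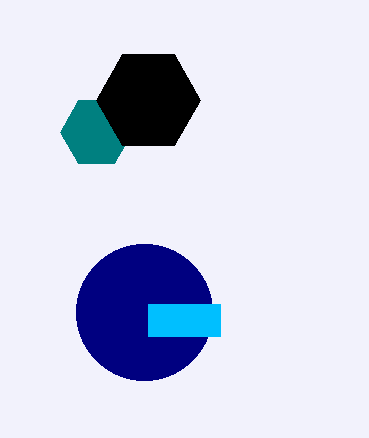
a_1 = 96; b_1 = 132; c_1 = 36; a_2 = 144; b_2 = 312; c_2 = 68; a_3 = 148; b_3 = 100; p_4 = 148; q_4 = 304; s_4 = 220; t_4 = 336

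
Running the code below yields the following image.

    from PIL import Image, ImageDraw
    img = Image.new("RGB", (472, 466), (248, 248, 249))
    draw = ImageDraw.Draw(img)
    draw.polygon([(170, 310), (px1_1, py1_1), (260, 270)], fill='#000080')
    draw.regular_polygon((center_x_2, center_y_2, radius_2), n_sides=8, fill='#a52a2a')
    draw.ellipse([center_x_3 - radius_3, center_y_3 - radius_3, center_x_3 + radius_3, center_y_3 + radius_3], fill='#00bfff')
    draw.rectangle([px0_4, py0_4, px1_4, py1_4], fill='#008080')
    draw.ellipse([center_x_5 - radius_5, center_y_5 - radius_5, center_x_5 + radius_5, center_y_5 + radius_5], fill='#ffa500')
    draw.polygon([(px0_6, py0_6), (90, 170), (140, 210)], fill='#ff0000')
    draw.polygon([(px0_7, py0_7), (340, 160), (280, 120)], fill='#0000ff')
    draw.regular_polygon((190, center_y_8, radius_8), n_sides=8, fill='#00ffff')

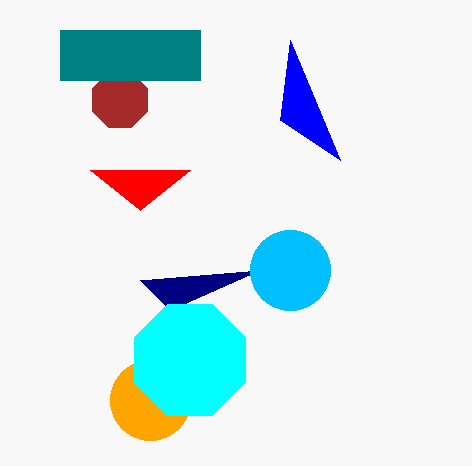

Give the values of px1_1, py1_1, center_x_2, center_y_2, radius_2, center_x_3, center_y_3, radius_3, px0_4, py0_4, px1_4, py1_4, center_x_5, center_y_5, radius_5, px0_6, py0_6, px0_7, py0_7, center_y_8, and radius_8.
px1_1 = 140, py1_1 = 280, center_x_2 = 120, center_y_2 = 100, radius_2 = 30, center_x_3 = 290, center_y_3 = 270, radius_3 = 40, px0_4 = 60, py0_4 = 30, px1_4 = 200, py1_4 = 80, center_x_5 = 150, center_y_5 = 400, radius_5 = 40, px0_6 = 190, py0_6 = 170, px0_7 = 290, py0_7 = 40, center_y_8 = 360, radius_8 = 60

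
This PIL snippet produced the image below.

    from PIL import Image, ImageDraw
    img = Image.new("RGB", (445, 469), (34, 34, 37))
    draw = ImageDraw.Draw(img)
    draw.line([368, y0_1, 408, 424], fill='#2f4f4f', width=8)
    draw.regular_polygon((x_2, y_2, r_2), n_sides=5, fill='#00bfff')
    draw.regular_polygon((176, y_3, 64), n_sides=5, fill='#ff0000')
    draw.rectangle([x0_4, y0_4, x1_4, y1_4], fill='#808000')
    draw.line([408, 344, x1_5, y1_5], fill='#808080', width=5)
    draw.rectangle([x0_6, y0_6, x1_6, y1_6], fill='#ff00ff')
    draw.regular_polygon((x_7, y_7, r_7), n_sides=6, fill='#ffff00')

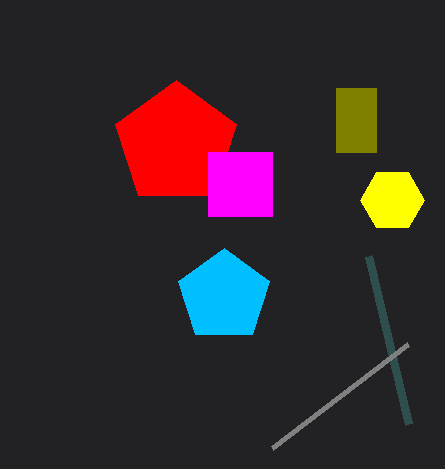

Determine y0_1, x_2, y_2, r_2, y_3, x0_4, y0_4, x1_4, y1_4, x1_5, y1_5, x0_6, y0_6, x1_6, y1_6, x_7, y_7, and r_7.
y0_1 = 256, x_2 = 224, y_2 = 296, r_2 = 48, y_3 = 144, x0_4 = 336, y0_4 = 88, x1_4 = 376, y1_4 = 152, x1_5 = 272, y1_5 = 448, x0_6 = 208, y0_6 = 152, x1_6 = 272, y1_6 = 216, x_7 = 392, y_7 = 200, r_7 = 32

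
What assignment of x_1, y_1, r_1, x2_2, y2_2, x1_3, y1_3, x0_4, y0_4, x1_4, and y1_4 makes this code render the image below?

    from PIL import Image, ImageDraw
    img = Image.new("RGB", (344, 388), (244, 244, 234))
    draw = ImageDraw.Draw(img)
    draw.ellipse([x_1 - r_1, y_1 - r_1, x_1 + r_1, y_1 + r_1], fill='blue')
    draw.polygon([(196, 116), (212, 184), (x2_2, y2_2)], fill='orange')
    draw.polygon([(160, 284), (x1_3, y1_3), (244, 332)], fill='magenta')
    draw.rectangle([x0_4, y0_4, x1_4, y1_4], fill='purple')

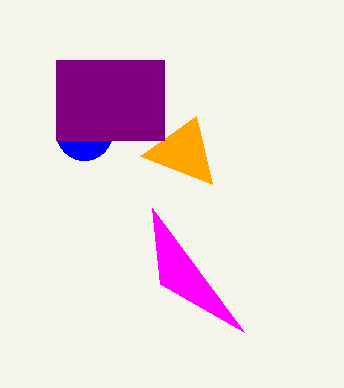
x_1 = 84; y_1 = 132; r_1 = 28; x2_2 = 140; y2_2 = 156; x1_3 = 152; y1_3 = 208; x0_4 = 56; y0_4 = 60; x1_4 = 164; y1_4 = 140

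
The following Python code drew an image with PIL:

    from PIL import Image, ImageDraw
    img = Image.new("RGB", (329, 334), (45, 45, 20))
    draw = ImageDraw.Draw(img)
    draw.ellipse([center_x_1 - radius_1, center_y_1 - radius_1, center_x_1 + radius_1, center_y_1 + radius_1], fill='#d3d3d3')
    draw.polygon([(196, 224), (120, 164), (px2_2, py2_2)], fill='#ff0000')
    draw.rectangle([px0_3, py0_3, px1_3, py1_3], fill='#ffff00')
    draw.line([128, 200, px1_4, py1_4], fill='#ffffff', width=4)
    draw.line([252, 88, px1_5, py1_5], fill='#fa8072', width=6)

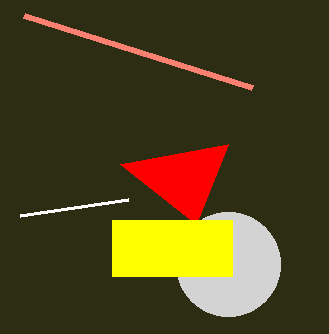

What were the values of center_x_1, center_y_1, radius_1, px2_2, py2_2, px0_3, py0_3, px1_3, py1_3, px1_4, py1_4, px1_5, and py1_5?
center_x_1 = 228; center_y_1 = 264; radius_1 = 52; px2_2 = 228; py2_2 = 144; px0_3 = 112; py0_3 = 220; px1_3 = 232; py1_3 = 276; px1_4 = 20; py1_4 = 216; px1_5 = 24; py1_5 = 16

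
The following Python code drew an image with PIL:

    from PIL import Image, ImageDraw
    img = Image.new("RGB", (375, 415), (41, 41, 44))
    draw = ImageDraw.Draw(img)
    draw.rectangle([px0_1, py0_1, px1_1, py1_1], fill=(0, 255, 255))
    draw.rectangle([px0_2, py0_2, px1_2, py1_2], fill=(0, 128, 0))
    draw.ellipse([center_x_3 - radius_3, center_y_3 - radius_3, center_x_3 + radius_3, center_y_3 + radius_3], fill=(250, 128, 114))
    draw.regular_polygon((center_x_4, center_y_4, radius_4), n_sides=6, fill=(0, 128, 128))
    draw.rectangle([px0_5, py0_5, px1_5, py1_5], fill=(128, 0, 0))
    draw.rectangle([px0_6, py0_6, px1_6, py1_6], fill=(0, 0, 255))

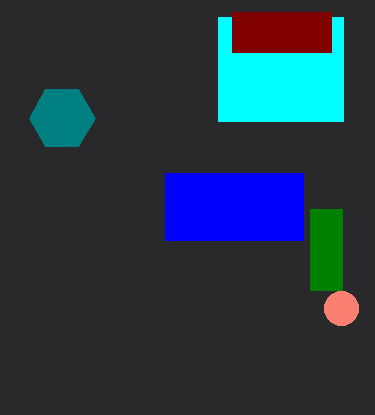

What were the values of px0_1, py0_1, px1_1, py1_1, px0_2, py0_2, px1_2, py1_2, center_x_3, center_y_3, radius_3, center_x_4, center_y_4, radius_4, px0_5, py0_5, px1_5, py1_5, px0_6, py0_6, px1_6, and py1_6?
px0_1 = 218, py0_1 = 17, px1_1 = 343, py1_1 = 121, px0_2 = 310, py0_2 = 209, px1_2 = 342, py1_2 = 290, center_x_3 = 341, center_y_3 = 308, radius_3 = 17, center_x_4 = 62, center_y_4 = 118, radius_4 = 33, px0_5 = 232, py0_5 = 12, px1_5 = 331, py1_5 = 52, px0_6 = 165, py0_6 = 173, px1_6 = 303, py1_6 = 240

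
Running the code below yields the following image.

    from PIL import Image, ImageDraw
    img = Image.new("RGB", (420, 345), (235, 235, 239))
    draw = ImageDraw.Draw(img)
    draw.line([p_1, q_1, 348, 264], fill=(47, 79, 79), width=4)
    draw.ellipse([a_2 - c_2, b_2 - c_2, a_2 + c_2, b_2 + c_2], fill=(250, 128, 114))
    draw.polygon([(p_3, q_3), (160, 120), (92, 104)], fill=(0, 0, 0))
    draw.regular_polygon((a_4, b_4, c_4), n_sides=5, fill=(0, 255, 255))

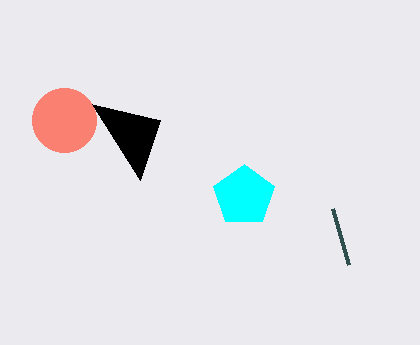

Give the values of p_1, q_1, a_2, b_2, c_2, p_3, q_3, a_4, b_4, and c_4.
p_1 = 332
q_1 = 208
a_2 = 64
b_2 = 120
c_2 = 32
p_3 = 140
q_3 = 180
a_4 = 244
b_4 = 196
c_4 = 32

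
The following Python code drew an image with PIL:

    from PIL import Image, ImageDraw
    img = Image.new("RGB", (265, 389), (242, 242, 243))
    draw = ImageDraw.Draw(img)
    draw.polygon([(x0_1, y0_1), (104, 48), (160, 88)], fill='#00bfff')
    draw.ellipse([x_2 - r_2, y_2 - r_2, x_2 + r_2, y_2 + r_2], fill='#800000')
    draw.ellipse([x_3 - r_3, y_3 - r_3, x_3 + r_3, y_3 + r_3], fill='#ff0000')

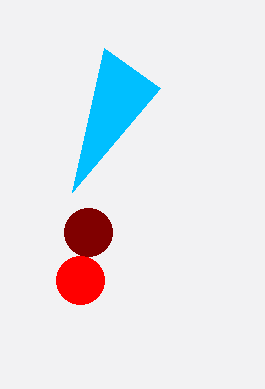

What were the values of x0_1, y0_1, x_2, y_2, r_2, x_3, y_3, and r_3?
x0_1 = 72
y0_1 = 192
x_2 = 88
y_2 = 232
r_2 = 24
x_3 = 80
y_3 = 280
r_3 = 24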